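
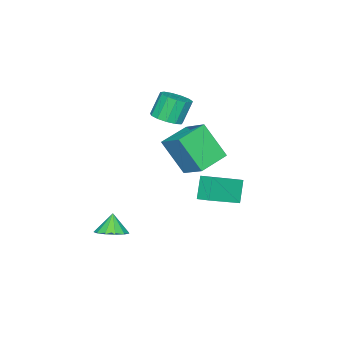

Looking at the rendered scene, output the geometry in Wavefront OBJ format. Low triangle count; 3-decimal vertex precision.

v 4.165 -1.054 -2.459
v 4.897 -1.318 -2.2
v 3.735 -1.306 -1.501
v 4.875 -0.869 -2.092
v 4.627 -0.479 -2.101
v 4.233 -0.272 -2.223
v 3.817 -0.313 -2.421
v 3.512 -0.589 -2.63
v 3.414 -1.013 -2.786
v 3.555 -1.45 -2.837
v 3.889 -1.762 -2.769
v 4.311 -1.848 -2.602
v 4.687 -1.683 -2.39
v -1.457 1.482 -2.456
v -2.142 1.192 -1.342
v -1.351 2.231 -2.197
v -2.036 1.941 -1.082
v 0.276 0.919 -1.538
v -0.409 0.629 -0.423
v 0.382 1.668 -1.278
v -0.303 1.378 -0.164
v 1.43 1.129 3.992
v 1.815 2.373 4.796
v 1.28 2.255 2.321
v 1.666 3.499 3.125
v 2.954 0.861 3.675
v 3.34 2.105 4.479
v 2.805 1.987 2.004
v 3.19 3.231 2.808
v -1.095 -1.824 2.246
v -0.359 -1.799 2.608
v -0.97 -1.651 3.837
v -1.705 -1.676 3.474
v -0.467 -1.363 2.502
v -1.078 -1.214 3.73
v -0.774 -1.073 2.314
v -1.385 -0.924 3.543
v -1.183 -1.021 2.105
v -1.793 -0.873 3.333
v -1.563 -1.225 1.94
v -2.174 -1.076 3.169
v -1.795 -1.619 1.872
v -2.406 -1.47 3.101
v -1.805 -2.078 1.923
v -2.416 -1.929 3.152
v -1.589 -2.457 2.077
v -2.2 -2.308 3.305
v -1.216 -2.634 2.284
v -1.827 -2.486 3.512
v -0.804 -2.555 2.478
v -1.415 -2.407 3.707
v -0.485 -2.244 2.6
v -1.096 -2.095 3.828
f 2 1 4
f 2 4 3
f 4 1 5
f 4 5 3
f 5 1 6
f 5 6 3
f 6 1 7
f 6 7 3
f 7 1 8
f 7 8 3
f 8 1 9
f 8 9 3
f 9 1 10
f 9 10 3
f 10 1 11
f 10 11 3
f 11 1 12
f 11 12 3
f 12 1 13
f 12 13 3
f 13 1 2
f 13 2 3
f 15 17 14
f 18 15 14
f 14 17 16
f 16 18 14
f 15 21 17
f 19 15 18
f 19 21 15
f 17 21 16
f 20 18 16
f 16 21 20
f 20 19 18
f 21 19 20
f 23 25 22
f 26 23 22
f 22 25 24
f 24 26 22
f 23 29 25
f 27 23 26
f 27 29 23
f 25 29 24
f 28 26 24
f 24 29 28
f 28 27 26
f 29 27 28
f 31 30 34
f 31 34 32
f 32 34 35
f 32 35 33
f 34 30 36
f 34 36 35
f 35 36 37
f 35 37 33
f 36 30 38
f 36 38 37
f 37 38 39
f 37 39 33
f 38 30 40
f 38 40 39
f 39 40 41
f 39 41 33
f 40 30 42
f 40 42 41
f 41 42 43
f 41 43 33
f 42 30 44
f 42 44 43
f 43 44 45
f 43 45 33
f 44 30 46
f 44 46 45
f 45 46 47
f 45 47 33
f 46 30 48
f 46 48 47
f 47 48 49
f 47 49 33
f 48 30 50
f 48 50 49
f 49 50 51
f 49 51 33
f 50 30 52
f 50 52 51
f 51 52 53
f 51 53 33
f 52 30 31
f 52 31 53
f 53 31 32
f 53 32 33



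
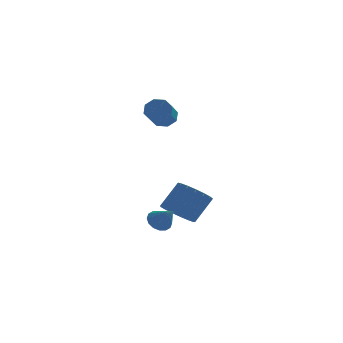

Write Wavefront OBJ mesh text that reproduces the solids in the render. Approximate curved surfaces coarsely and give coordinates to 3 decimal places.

v 0.704 -3.549 -2.496
v 1.204 -3.031 -2.499
v 1.456 -4.271 -1.504
v 0.96 -2.927 -2.238
v 0.646 -2.99 -2.046
v 0.348 -3.202 -1.975
v 0.146 -3.507 -2.043
v 0.093 -3.824 -2.233
v 0.203 -4.066 -2.494
v 0.448 -4.17 -2.755
v 0.761 -4.108 -2.947
v 1.059 -3.896 -3.018
v 1.262 -3.59 -2.949
v 1.315 -3.274 -2.76
v 1.312 -0.055 -3.392
v 1.841 0.581 -4.071
v 2.717 1.371 -2.646
v 2.188 0.735 -1.968
v 1.418 0.846 -3.958
v 2.294 1.637 -2.534
v 0.971 0.906 -3.716
v 1.847 1.697 -2.291
v 0.601 0.745 -3.399
v 1.478 1.536 -1.975
v 0.395 0.4 -3.081
v 1.271 1.191 -1.657
v 0.399 -0.048 -2.834
v 1.275 0.743 -1.41
v 0.612 -0.499 -2.715
v 1.488 0.292 -1.291
v 0.985 -0.847 -2.751
v 1.861 -0.057 -1.327
v 1.433 -1.015 -2.934
v 2.309 -0.224 -1.51
v 1.853 -0.962 -3.222
v 2.73 -0.172 -1.797
v 2.15 -0.702 -3.549
v 3.026 0.089 -2.124
v 2.254 -0.294 -3.84
v 3.13 0.497 -2.415
v 2.143 0.169 -4.028
v 3.019 0.96 -2.604
v 0.202 4.106 2.323
v 0.917 3.901 2.029
v 0.793 2.009 3.042
v 0.078 2.214 3.337
v 0.959 4.187 2.568
v 0.835 2.296 3.582
v 0.558 4.426 2.964
v 0.433 2.534 3.978
v -0.052 4.477 2.985
v -0.176 2.585 3.998
v -0.513 4.311 2.618
v -0.637 2.419 3.631
v -0.555 4.024 2.078
v -0.679 2.133 3.092
v -0.153 3.786 1.682
v -0.278 1.894 2.696
v 0.456 3.735 1.662
v 0.332 1.843 2.675
f 2 1 4
f 2 4 3
f 4 1 5
f 4 5 3
f 5 1 6
f 5 6 3
f 6 1 7
f 6 7 3
f 7 1 8
f 7 8 3
f 8 1 9
f 8 9 3
f 9 1 10
f 9 10 3
f 10 1 11
f 10 11 3
f 11 1 12
f 11 12 3
f 12 1 13
f 12 13 3
f 13 1 14
f 13 14 3
f 14 1 2
f 14 2 3
f 16 15 19
f 16 19 17
f 17 19 20
f 17 20 18
f 19 15 21
f 19 21 20
f 20 21 22
f 20 22 18
f 21 15 23
f 21 23 22
f 22 23 24
f 22 24 18
f 23 15 25
f 23 25 24
f 24 25 26
f 24 26 18
f 25 15 27
f 25 27 26
f 26 27 28
f 26 28 18
f 27 15 29
f 27 29 28
f 28 29 30
f 28 30 18
f 29 15 31
f 29 31 30
f 30 31 32
f 30 32 18
f 31 15 33
f 31 33 32
f 32 33 34
f 32 34 18
f 33 15 35
f 33 35 34
f 34 35 36
f 34 36 18
f 35 15 37
f 35 37 36
f 36 37 38
f 36 38 18
f 37 15 39
f 37 39 38
f 38 39 40
f 38 40 18
f 39 15 41
f 39 41 40
f 40 41 42
f 40 42 18
f 41 15 16
f 41 16 42
f 42 16 17
f 42 17 18
f 44 43 47
f 44 47 45
f 45 47 48
f 45 48 46
f 47 43 49
f 47 49 48
f 48 49 50
f 48 50 46
f 49 43 51
f 49 51 50
f 50 51 52
f 50 52 46
f 51 43 53
f 51 53 52
f 52 53 54
f 52 54 46
f 53 43 55
f 53 55 54
f 54 55 56
f 54 56 46
f 55 43 57
f 55 57 56
f 56 57 58
f 56 58 46
f 57 43 59
f 57 59 58
f 58 59 60
f 58 60 46
f 59 43 44
f 59 44 60
f 60 44 45
f 60 45 46



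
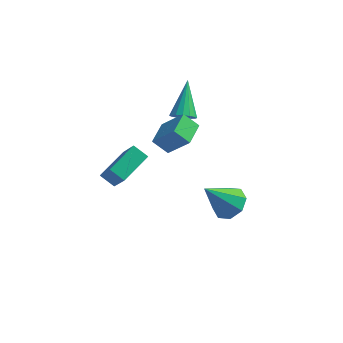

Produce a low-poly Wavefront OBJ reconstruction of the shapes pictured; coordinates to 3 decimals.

v 3.593 -0.513 -4.205
v 4.343 -1.136 -3.981
v 2.467 -1.247 -2.475
v 4.418 -0.454 -3.643
v 4.01 0.194 -3.634
v 3.357 0.427 -3.959
v 2.843 0.109 -4.429
v 2.768 -0.573 -4.767
v 3.176 -1.221 -4.776
v 3.828 -1.454 -4.45
v 1.166 -0.169 1.964
v 1.831 -0.088 1.939
v 1.014 1.489 3.276
v 1.707 0.106 1.68
v 1.439 0.226 1.496
v 1.097 0.24 1.438
v 0.774 0.145 1.521
v 0.556 -0.034 1.723
v 0.502 -0.25 1.989
v 0.625 -0.444 2.248
v 0.894 -0.564 2.432
v 1.236 -0.579 2.49
v 1.559 -0.483 2.407
v 1.777 -0.304 2.205
v 0.819 -1.874 0.676
v 0.039 -1.83 1.362
v 0.974 -0.536 0.766
v 0.194 -0.492 1.452
v 1.926 -2.088 1.948
v 1.146 -2.044 2.634
v 2.081 -0.75 2.038
v 1.301 -0.706 2.724
v -2.164 -3.298 -0.385
v -1.394 -1.786 0.153
v -1.415 -3.511 -0.857
v -0.646 -1.999 -0.319
v -1.394 -4.281 1.279
v -0.625 -2.769 1.817
v -0.646 -4.494 0.807
v 0.124 -2.982 1.345
f 2 1 4
f 2 4 3
f 4 1 5
f 4 5 3
f 5 1 6
f 5 6 3
f 6 1 7
f 6 7 3
f 7 1 8
f 7 8 3
f 8 1 9
f 8 9 3
f 9 1 10
f 9 10 3
f 10 1 2
f 10 2 3
f 12 11 14
f 12 14 13
f 14 11 15
f 14 15 13
f 15 11 16
f 15 16 13
f 16 11 17
f 16 17 13
f 17 11 18
f 17 18 13
f 18 11 19
f 18 19 13
f 19 11 20
f 19 20 13
f 20 11 21
f 20 21 13
f 21 11 22
f 21 22 13
f 22 11 23
f 22 23 13
f 23 11 24
f 23 24 13
f 24 11 12
f 24 12 13
f 26 28 25
f 29 26 25
f 25 28 27
f 27 29 25
f 26 32 28
f 30 26 29
f 30 32 26
f 28 32 27
f 31 29 27
f 27 32 31
f 31 30 29
f 32 30 31
f 34 36 33
f 37 34 33
f 33 36 35
f 35 37 33
f 34 40 36
f 38 34 37
f 38 40 34
f 36 40 35
f 39 37 35
f 35 40 39
f 39 38 37
f 40 38 39



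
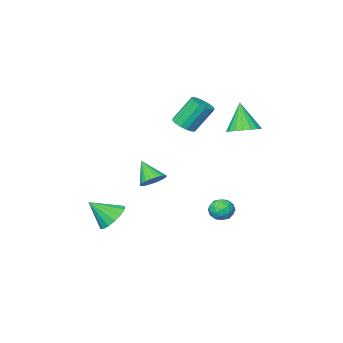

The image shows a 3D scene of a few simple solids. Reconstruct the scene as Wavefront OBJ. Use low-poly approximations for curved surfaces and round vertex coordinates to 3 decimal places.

v -2.602 -3.973 1.961
v -2.024 -3.457 2.118
v -2.96 -2.912 3.776
v -3.538 -3.427 3.619
v -2.295 -3.247 1.896
v -3.231 -2.702 3.553
v -2.649 -3.232 1.691
v -3.585 -2.687 3.348
v -2.99 -3.415 1.559
v -3.926 -2.869 3.216
v -3.227 -3.747 1.534
v -4.163 -3.202 3.191
v -3.297 -4.14 1.624
v -4.233 -3.595 3.281
v -3.18 -4.488 1.804
v -4.116 -3.943 3.462
v -2.909 -4.698 2.027
v -3.845 -4.153 3.684
v -2.555 -4.713 2.232
v -3.491 -4.168 3.889
v -2.214 -4.531 2.364
v -3.15 -3.985 4.021
v -1.977 -4.198 2.389
v -2.913 -3.653 4.046
v -1.907 -3.805 2.299
v -2.843 -3.26 3.956
v 2.806 -2.845 -3.636
v 3.196 -3.463 -4.39
v 3.914 -3.575 -2.464
v 3.503 -3.015 -4.402
v 3.624 -2.522 -4.209
v 3.525 -2.115 -3.862
v 3.234 -1.904 -3.455
v 2.828 -1.945 -3.096
v 2.416 -2.227 -2.882
v 2.108 -2.675 -2.869
v 1.987 -3.169 -3.063
v 2.086 -3.576 -3.409
v 2.377 -3.787 -3.817
v 2.784 -3.746 -4.175
v -1.861 1.484 -2.348
v -1.575 1.94 -2.91
v -0.885 1.78 -1.61
v -0.599 2.236 -2.172
v -1.251 2.439 -1.8
v -1.855 2.257 -2.256
v -0.605 1.463 -2.264
v -1.209 1.281 -2.72
v -0.799 1.927 -2.857
v -1.198 2.531 -2.571
v -1.262 1.189 -1.949
v -1.661 1.793 -1.663
v -1.804 1.686 -2.694
v -0.656 2.034 -1.826
v -1.04 2.153 -1.608
v -0.871 2.421 -1.938
v -1.968 1.872 -2.31
v -1.8 2.141 -2.64
v -1.61 2.434 -1.987
v -0.66 1.579 -1.88
v -0.492 1.848 -2.21
v -1.589 1.299 -2.582
v -1.42 1.567 -2.912
v -0.85 1.286 -2.533
v -1.179 1.947 -2.993
v -0.605 2.121 -2.559
v -0.609 1.666 -2.613
v -0.964 1.559 -2.882
v -1.414 2.302 -2.825
v -0.84 2.475 -2.391
v -1.224 2.595 -2.172
v -1.578 2.488 -2.441
v -0.957 2.294 -2.794
v -1.62 1.245 -2.129
v -1.046 1.418 -1.695
v -0.882 1.232 -2.079
v -1.236 1.125 -2.348
v -1.855 1.599 -1.961
v -1.281 1.773 -1.527
v -1.496 2.161 -1.638
v -1.851 2.054 -1.907
v -1.503 1.426 -1.726
v -0.138 -3.316 -1.651
v 0.646 -3.48 -1.871
v -0.022 -4.404 -0.429
v 0.687 -3.222 -1.645
v 0.586 -2.98 -1.42
v 0.359 -2.797 -1.235
v 0.047 -2.703 -1.122
v -0.298 -2.715 -1.101
v -0.614 -2.831 -1.174
v -0.848 -3.031 -1.33
v -0.96 -3.28 -1.542
v -0.929 -3.536 -1.772
v -0.761 -3.753 -1.981
v -0.486 -3.895 -2.133
v -0.15 -3.936 -2.202
v 0.188 -3.871 -2.176
v 0.469 -3.709 -2.058
v -3.313 0.921 2.96
v -2.328 0.912 3.062
v -3.507 0.219 4.78
v -2.438 1.314 3.205
v -2.721 1.638 3.3
v -3.121 1.82 3.327
v -3.559 1.824 3.282
v -3.949 1.649 3.173
v -4.212 1.33 3.022
v -4.298 0.93 2.858
v -4.188 0.528 2.715
v -3.905 0.204 2.62
v -3.504 0.022 2.593
v -3.066 0.018 2.638
v -2.677 0.193 2.747
v -2.413 0.512 2.899
f 2 1 5
f 2 5 3
f 3 5 6
f 3 6 4
f 5 1 7
f 5 7 6
f 6 7 8
f 6 8 4
f 7 1 9
f 7 9 8
f 8 9 10
f 8 10 4
f 9 1 11
f 9 11 10
f 10 11 12
f 10 12 4
f 11 1 13
f 11 13 12
f 12 13 14
f 12 14 4
f 13 1 15
f 13 15 14
f 14 15 16
f 14 16 4
f 15 1 17
f 15 17 16
f 16 17 18
f 16 18 4
f 17 1 19
f 17 19 18
f 18 19 20
f 18 20 4
f 19 1 21
f 19 21 20
f 20 21 22
f 20 22 4
f 21 1 23
f 21 23 22
f 22 23 24
f 22 24 4
f 23 1 25
f 23 25 24
f 24 25 26
f 24 26 4
f 25 1 2
f 25 2 26
f 26 2 3
f 26 3 4
f 28 27 30
f 28 30 29
f 30 27 31
f 30 31 29
f 31 27 32
f 31 32 29
f 32 27 33
f 32 33 29
f 33 27 34
f 33 34 29
f 34 27 35
f 34 35 29
f 35 27 36
f 35 36 29
f 36 27 37
f 36 37 29
f 37 27 38
f 37 38 29
f 38 27 39
f 38 39 29
f 39 27 40
f 39 40 29
f 40 27 28
f 40 28 29
f 41 78 57
f 78 52 81
f 57 81 46
f 78 81 57
f 41 57 53
f 57 46 58
f 53 58 42
f 57 58 53
f 41 53 62
f 53 42 63
f 62 63 48
f 53 63 62
f 41 62 74
f 62 48 77
f 74 77 51
f 62 77 74
f 41 74 78
f 74 51 82
f 78 82 52
f 74 82 78
f 42 58 69
f 58 46 72
f 69 72 50
f 58 72 69
f 46 81 59
f 81 52 80
f 59 80 45
f 81 80 59
f 52 82 79
f 82 51 75
f 79 75 43
f 82 75 79
f 51 77 76
f 77 48 64
f 76 64 47
f 77 64 76
f 48 63 68
f 63 42 65
f 68 65 49
f 63 65 68
f 44 70 56
f 70 50 71
f 56 71 45
f 70 71 56
f 44 56 54
f 56 45 55
f 54 55 43
f 56 55 54
f 44 54 61
f 54 43 60
f 61 60 47
f 54 60 61
f 44 61 66
f 61 47 67
f 66 67 49
f 61 67 66
f 44 66 70
f 66 49 73
f 70 73 50
f 66 73 70
f 45 71 59
f 71 50 72
f 59 72 46
f 71 72 59
f 43 55 79
f 55 45 80
f 79 80 52
f 55 80 79
f 47 60 76
f 60 43 75
f 76 75 51
f 60 75 76
f 49 67 68
f 67 47 64
f 68 64 48
f 67 64 68
f 50 73 69
f 73 49 65
f 69 65 42
f 73 65 69
f 84 83 86
f 84 86 85
f 86 83 87
f 86 87 85
f 87 83 88
f 87 88 85
f 88 83 89
f 88 89 85
f 89 83 90
f 89 90 85
f 90 83 91
f 90 91 85
f 91 83 92
f 91 92 85
f 92 83 93
f 92 93 85
f 93 83 94
f 93 94 85
f 94 83 95
f 94 95 85
f 95 83 96
f 95 96 85
f 96 83 97
f 96 97 85
f 97 83 98
f 97 98 85
f 98 83 99
f 98 99 85
f 99 83 84
f 99 84 85
f 101 100 103
f 101 103 102
f 103 100 104
f 103 104 102
f 104 100 105
f 104 105 102
f 105 100 106
f 105 106 102
f 106 100 107
f 106 107 102
f 107 100 108
f 107 108 102
f 108 100 109
f 108 109 102
f 109 100 110
f 109 110 102
f 110 100 111
f 110 111 102
f 111 100 112
f 111 112 102
f 112 100 113
f 112 113 102
f 113 100 114
f 113 114 102
f 114 100 115
f 114 115 102
f 115 100 101
f 115 101 102



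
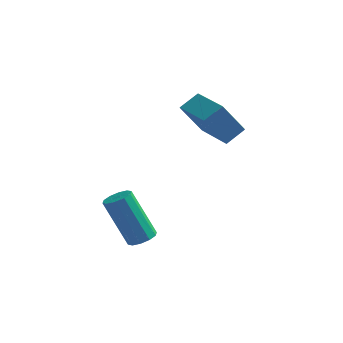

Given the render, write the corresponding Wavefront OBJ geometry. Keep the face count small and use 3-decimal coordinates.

v 2.097 2.815 0.702
v 1.406 2.409 1.97
v 0.965 4.035 0.475
v 0.274 3.629 1.744
v 2.606 3.371 1.156
v 1.915 2.965 2.425
v 1.474 4.591 0.93
v 0.783 4.185 2.198
v -0.265 0.618 -2.987
v 0.079 0.272 -2.756
v -0.851 0.516 -1.002
v -1.195 0.862 -1.233
v 0.209 0.578 -2.73
v -0.722 0.823 -0.977
v 0.157 0.9 -2.802
v -0.773 1.145 -1.049
v -0.056 1.114 -2.945
v -0.986 1.359 -1.192
v -0.348 1.138 -3.104
v -1.279 1.383 -1.35
v -0.609 0.964 -3.218
v -1.539 1.208 -1.464
v -0.738 0.657 -3.243
v -1.669 0.902 -1.49
v -0.687 0.335 -3.171
v -1.617 0.58 -1.418
v -0.474 0.121 -3.028
v -1.404 0.366 -1.275
v -0.181 0.097 -2.87
v -1.112 0.342 -1.116
f 2 4 1
f 5 2 1
f 1 4 3
f 3 5 1
f 2 8 4
f 6 2 5
f 6 8 2
f 4 8 3
f 7 5 3
f 3 8 7
f 7 6 5
f 8 6 7
f 10 9 13
f 10 13 11
f 11 13 14
f 11 14 12
f 13 9 15
f 13 15 14
f 14 15 16
f 14 16 12
f 15 9 17
f 15 17 16
f 16 17 18
f 16 18 12
f 17 9 19
f 17 19 18
f 18 19 20
f 18 20 12
f 19 9 21
f 19 21 20
f 20 21 22
f 20 22 12
f 21 9 23
f 21 23 22
f 22 23 24
f 22 24 12
f 23 9 25
f 23 25 24
f 24 25 26
f 24 26 12
f 25 9 27
f 25 27 26
f 26 27 28
f 26 28 12
f 27 9 29
f 27 29 28
f 28 29 30
f 28 30 12
f 29 9 10
f 29 10 30
f 30 10 11
f 30 11 12



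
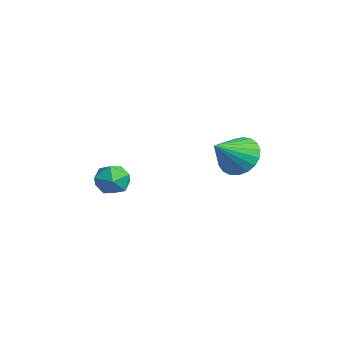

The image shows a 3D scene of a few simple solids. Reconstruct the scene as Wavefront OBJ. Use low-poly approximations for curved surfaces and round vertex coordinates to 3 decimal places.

v 1.714 -2.081 -3.178
v 2.397 -2.524 -3.343
v 1.183 -3.136 -2.537
v 1.866 -3.579 -2.702
v 1.901 -2.945 -2.166
v 2.23 -2.293 -2.562
v 1.35 -3.367 -3.318
v 1.679 -2.715 -3.714
v 2.172 -3.319 -3.429
v 2.513 -3.058 -2.717
v 1.067 -2.602 -3.163
v 1.408 -2.341 -2.451
v 2.266 2.21 -2.267
v 2.584 1.726 -3.082
v 2.814 0.93 -1.293
v 2.919 1.949 -2.978
v 3.142 2.216 -2.751
v 3.213 2.483 -2.44
v 3.12 2.703 -2.099
v 2.88 2.838 -1.788
v 2.534 2.864 -1.559
v 2.141 2.777 -1.453
v 1.771 2.592 -1.487
v 1.485 2.341 -1.657
v 1.335 2.068 -1.932
v 1.346 1.819 -2.265
v 1.516 1.638 -2.598
v 1.816 1.556 -2.874
v 2.193 1.587 -3.046
f 1 12 6
f 1 6 2
f 1 2 8
f 1 8 11
f 1 11 12
f 2 6 10
f 6 12 5
f 12 11 3
f 11 8 7
f 8 2 9
f 4 10 5
f 4 5 3
f 4 3 7
f 4 7 9
f 4 9 10
f 5 10 6
f 3 5 12
f 7 3 11
f 9 7 8
f 10 9 2
f 14 13 16
f 14 16 15
f 16 13 17
f 16 17 15
f 17 13 18
f 17 18 15
f 18 13 19
f 18 19 15
f 19 13 20
f 19 20 15
f 20 13 21
f 20 21 15
f 21 13 22
f 21 22 15
f 22 13 23
f 22 23 15
f 23 13 24
f 23 24 15
f 24 13 25
f 24 25 15
f 25 13 26
f 25 26 15
f 26 13 27
f 26 27 15
f 27 13 28
f 27 28 15
f 28 13 29
f 28 29 15
f 29 13 14
f 29 14 15



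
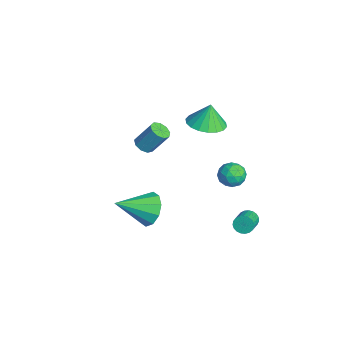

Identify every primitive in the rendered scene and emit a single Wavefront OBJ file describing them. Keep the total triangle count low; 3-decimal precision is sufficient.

v -3.409 2.126 1.766
v -2.357 2.408 1.806
v -3.531 2.394 3.094
v -2.577 2.828 1.702
v -2.962 3.108 1.61
v -3.435 3.194 1.549
v -3.904 3.068 1.531
v -4.274 2.756 1.559
v -4.473 2.319 1.629
v -4.461 1.844 1.726
v -4.241 1.425 1.831
v -3.855 1.144 1.923
v -3.382 1.059 1.984
v -2.914 1.184 2.002
v -2.544 1.496 1.973
v -2.345 1.933 1.903
v -1.34 -1.644 2.529
v -0.99 -1.285 2.218
v -0.71 -0.498 3.439
v -1.06 -0.856 3.751
v -1.369 -1.145 2.215
v -1.089 -0.358 3.436
v -1.734 -1.239 2.359
v -1.454 -0.452 3.58
v -1.915 -1.522 2.583
v -1.635 -0.735 3.804
v -1.827 -1.862 2.781
v -1.547 -1.075 4.003
v -1.511 -2.1 2.862
v -1.231 -1.313 4.084
v -1.115 -2.124 2.787
v -0.835 -1.337 4.009
v -0.825 -1.924 2.591
v -0.544 -1.137 3.813
v -0.775 -1.592 2.367
v -0.495 -0.805 3.588
v -1.475 3.317 -0.936
v -1.109 3.545 -0.263
v -0.871 2.175 -0.877
v -0.505 2.403 -0.204
v -1.293 2.267 -0.204
v -1.666 2.972 -0.241
v -0.314 2.748 -0.899
v -0.687 3.453 -0.936
v -0.392 3.193 -0.24
v -0.996 2.896 0.189
v -0.984 2.824 -1.329
v -1.588 2.527 -0.9
v -1.345 3.531 -0.605
v -0.635 2.189 -0.535
v -1.098 2.108 -0.535
v -0.883 2.243 -0.14
v -1.672 3.194 -0.592
v -1.457 3.329 -0.196
v -1.565 2.577 -0.161
v -0.523 2.391 -0.944
v -0.308 2.526 -0.548
v -1.097 3.477 -1
v -0.882 3.612 -0.605
v -0.415 3.143 -0.979
v -0.708 3.459 -0.196
v -0.353 2.787 -0.161
v -0.241 2.99 -0.57
v -0.461 3.405 -0.591
v -1.064 3.284 0.057
v -0.709 2.613 0.091
v -1.172 2.532 0.091
v -1.391 2.947 0.07
v -0.642 3.077 0.07
v -1.271 3.107 -1.231
v -0.916 2.436 -1.197
v -0.589 2.773 -1.21
v -0.808 3.188 -1.231
v -1.627 2.933 -0.979
v -1.272 2.261 -0.944
v -1.519 2.315 -0.549
v -1.739 2.73 -0.57
v -1.338 2.643 -1.21
v 2.907 -2.364 1.333
v 3.553 -2.705 0.636
v 3.053 -4.116 2.327
v 3.884 -2.423 1.084
v 3.841 -2.119 1.627
v 3.442 -1.908 2.058
v 2.838 -1.871 2.212
v 2.261 -2.022 2.03
v 1.93 -2.304 1.582
v 1.972 -2.609 1.039
v 2.371 -2.82 0.608
v 2.975 -2.856 0.454
v 2.647 2.703 -0.876
v 2.926 2.726 -1.338
v 3.852 2.201 -0.806
v 3.573 2.177 -0.344
v 2.981 2.921 -1.24
v 3.906 2.395 -0.708
v 2.978 3.078 -1.08
v 3.903 2.552 -0.548
v 2.918 3.17 -0.884
v 3.843 2.645 -0.352
v 2.811 3.182 -0.687
v 3.736 2.656 -0.155
v 2.675 3.11 -0.523
v 3.601 2.584 0.009
v 2.535 2.968 -0.419
v 3.461 2.443 0.113
v 2.415 2.781 -0.395
v 3.34 2.255 0.137
v 2.334 2.579 -0.454
v 3.26 2.054 0.078
v 2.308 2.399 -0.586
v 3.233 1.874 -0.053
v 2.34 2.272 -0.768
v 3.266 1.746 -0.236
v 2.426 2.219 -0.968
v 3.351 1.693 -0.436
v 2.549 2.25 -1.153
v 3.475 1.724 -0.621
v 2.69 2.359 -1.29
v 3.615 1.833 -0.758
v 2.823 2.528 -1.355
v 3.749 2.002 -0.823
f 2 1 4
f 2 4 3
f 4 1 5
f 4 5 3
f 5 1 6
f 5 6 3
f 6 1 7
f 6 7 3
f 7 1 8
f 7 8 3
f 8 1 9
f 8 9 3
f 9 1 10
f 9 10 3
f 10 1 11
f 10 11 3
f 11 1 12
f 11 12 3
f 12 1 13
f 12 13 3
f 13 1 14
f 13 14 3
f 14 1 15
f 14 15 3
f 15 1 16
f 15 16 3
f 16 1 2
f 16 2 3
f 18 17 21
f 18 21 19
f 19 21 22
f 19 22 20
f 21 17 23
f 21 23 22
f 22 23 24
f 22 24 20
f 23 17 25
f 23 25 24
f 24 25 26
f 24 26 20
f 25 17 27
f 25 27 26
f 26 27 28
f 26 28 20
f 27 17 29
f 27 29 28
f 28 29 30
f 28 30 20
f 29 17 31
f 29 31 30
f 30 31 32
f 30 32 20
f 31 17 33
f 31 33 32
f 32 33 34
f 32 34 20
f 33 17 35
f 33 35 34
f 34 35 36
f 34 36 20
f 35 17 18
f 35 18 36
f 36 18 19
f 36 19 20
f 37 74 53
f 74 48 77
f 53 77 42
f 74 77 53
f 37 53 49
f 53 42 54
f 49 54 38
f 53 54 49
f 37 49 58
f 49 38 59
f 58 59 44
f 49 59 58
f 37 58 70
f 58 44 73
f 70 73 47
f 58 73 70
f 37 70 74
f 70 47 78
f 74 78 48
f 70 78 74
f 38 54 65
f 54 42 68
f 65 68 46
f 54 68 65
f 42 77 55
f 77 48 76
f 55 76 41
f 77 76 55
f 48 78 75
f 78 47 71
f 75 71 39
f 78 71 75
f 47 73 72
f 73 44 60
f 72 60 43
f 73 60 72
f 44 59 64
f 59 38 61
f 64 61 45
f 59 61 64
f 40 66 52
f 66 46 67
f 52 67 41
f 66 67 52
f 40 52 50
f 52 41 51
f 50 51 39
f 52 51 50
f 40 50 57
f 50 39 56
f 57 56 43
f 50 56 57
f 40 57 62
f 57 43 63
f 62 63 45
f 57 63 62
f 40 62 66
f 62 45 69
f 66 69 46
f 62 69 66
f 41 67 55
f 67 46 68
f 55 68 42
f 67 68 55
f 39 51 75
f 51 41 76
f 75 76 48
f 51 76 75
f 43 56 72
f 56 39 71
f 72 71 47
f 56 71 72
f 45 63 64
f 63 43 60
f 64 60 44
f 63 60 64
f 46 69 65
f 69 45 61
f 65 61 38
f 69 61 65
f 80 79 82
f 80 82 81
f 82 79 83
f 82 83 81
f 83 79 84
f 83 84 81
f 84 79 85
f 84 85 81
f 85 79 86
f 85 86 81
f 86 79 87
f 86 87 81
f 87 79 88
f 87 88 81
f 88 79 89
f 88 89 81
f 89 79 90
f 89 90 81
f 90 79 80
f 90 80 81
f 92 91 95
f 92 95 93
f 93 95 96
f 93 96 94
f 95 91 97
f 95 97 96
f 96 97 98
f 96 98 94
f 97 91 99
f 97 99 98
f 98 99 100
f 98 100 94
f 99 91 101
f 99 101 100
f 100 101 102
f 100 102 94
f 101 91 103
f 101 103 102
f 102 103 104
f 102 104 94
f 103 91 105
f 103 105 104
f 104 105 106
f 104 106 94
f 105 91 107
f 105 107 106
f 106 107 108
f 106 108 94
f 107 91 109
f 107 109 108
f 108 109 110
f 108 110 94
f 109 91 111
f 109 111 110
f 110 111 112
f 110 112 94
f 111 91 113
f 111 113 112
f 112 113 114
f 112 114 94
f 113 91 115
f 113 115 114
f 114 115 116
f 114 116 94
f 115 91 117
f 115 117 116
f 116 117 118
f 116 118 94
f 117 91 119
f 117 119 118
f 118 119 120
f 118 120 94
f 119 91 121
f 119 121 120
f 120 121 122
f 120 122 94
f 121 91 92
f 121 92 122
f 122 92 93
f 122 93 94



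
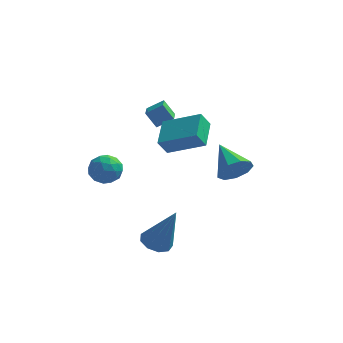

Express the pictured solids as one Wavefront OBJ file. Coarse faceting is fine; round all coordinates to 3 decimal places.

v 0.746 -2.077 -4.64
v 1.396 -1.927 -4.91
v 1.594 -2.223 -2.68
v 1.167 -1.511 -4.78
v 0.741 -1.359 -4.584
v 0.318 -1.544 -4.415
v 0.094 -1.978 -4.35
v 0.176 -2.459 -4.421
v 0.524 -2.761 -4.594
v 0.976 -2.743 -4.789
v 1.32 -2.414 -4.913
v 2.274 -1.519 1.491
v 2.208 -0.193 1.933
v 0.671 -1.355 0.758
v 0.605 -0.028 1.2
v 2.615 -1.272 0.8
v 2.549 0.055 1.242
v 1.012 -1.107 0.067
v 0.946 0.219 0.509
v 3.472 0.845 -1.921
v 4.082 0.98 -1.389
v 2.588 2.075 -1.219
v 4.155 1.294 -1.848
v 3.908 1.398 -2.341
v 3.457 1.242 -2.637
v 3.014 0.901 -2.598
v 2.785 0.533 -2.242
v 2.878 0.311 -1.735
v 3.249 0.339 -1.315
v 3.724 0.603 -1.179
v -1.049 -1.959 -0.191
v -0.525 -2.435 0.045
v -1.795 -2.885 -0.405
v -1.271 -3.361 -0.169
v -1.605 -2.904 0.317
v -1.144 -2.331 0.449
v -1.176 -2.989 -0.809
v -0.715 -2.416 -0.677
v -0.603 -3.072 -0.337
v -0.869 -3.019 0.359
v -1.451 -2.301 -0.719
v -1.717 -2.248 -0.023
v -0.722 -2.116 -0.054
v -1.598 -3.204 -0.306
v -1.795 -2.935 -0.02
v -1.487 -3.215 0.118
v -1.085 -2.055 0.184
v -0.777 -2.335 0.322
v -1.412 -2.61 0.482
v -1.543 -2.985 -0.682
v -1.235 -3.265 -0.544
v -0.833 -2.105 -0.478
v -0.525 -2.385 -0.34
v -0.908 -2.71 -0.842
v -0.46 -2.77 -0.14
v -0.898 -3.314 -0.266
v -0.842 -3.095 -0.642
v -0.571 -2.759 -0.565
v -0.616 -2.739 0.269
v -1.054 -3.283 0.143
v -1.25 -3.014 0.429
v -0.979 -2.678 0.506
v -0.662 -3.113 0.044
v -1.266 -2.037 -0.503
v -1.704 -2.581 -0.629
v -1.341 -2.642 -0.866
v -1.07 -2.306 -0.789
v -1.422 -2.006 -0.094
v -1.86 -2.55 -0.22
v -1.749 -2.561 0.205
v -1.478 -2.225 0.282
v -1.658 -2.207 -0.404
v -0.597 2.299 0.174
v 0.101 2.529 0.62
v -0.739 3.234 -0.085
v -0.041 3.463 0.361
v -0.099 2.177 -0.541
v 0.599 2.406 -0.095
v -0.241 3.111 -0.8
v 0.457 3.341 -0.354
f 2 1 4
f 2 4 3
f 4 1 5
f 4 5 3
f 5 1 6
f 5 6 3
f 6 1 7
f 6 7 3
f 7 1 8
f 7 8 3
f 8 1 9
f 8 9 3
f 9 1 10
f 9 10 3
f 10 1 11
f 10 11 3
f 11 1 2
f 11 2 3
f 13 15 12
f 16 13 12
f 12 15 14
f 14 16 12
f 13 19 15
f 17 13 16
f 17 19 13
f 15 19 14
f 18 16 14
f 14 19 18
f 18 17 16
f 19 17 18
f 21 20 23
f 21 23 22
f 23 20 24
f 23 24 22
f 24 20 25
f 24 25 22
f 25 20 26
f 25 26 22
f 26 20 27
f 26 27 22
f 27 20 28
f 27 28 22
f 28 20 29
f 28 29 22
f 29 20 30
f 29 30 22
f 30 20 21
f 30 21 22
f 31 68 47
f 68 42 71
f 47 71 36
f 68 71 47
f 31 47 43
f 47 36 48
f 43 48 32
f 47 48 43
f 31 43 52
f 43 32 53
f 52 53 38
f 43 53 52
f 31 52 64
f 52 38 67
f 64 67 41
f 52 67 64
f 31 64 68
f 64 41 72
f 68 72 42
f 64 72 68
f 32 48 59
f 48 36 62
f 59 62 40
f 48 62 59
f 36 71 49
f 71 42 70
f 49 70 35
f 71 70 49
f 42 72 69
f 72 41 65
f 69 65 33
f 72 65 69
f 41 67 66
f 67 38 54
f 66 54 37
f 67 54 66
f 38 53 58
f 53 32 55
f 58 55 39
f 53 55 58
f 34 60 46
f 60 40 61
f 46 61 35
f 60 61 46
f 34 46 44
f 46 35 45
f 44 45 33
f 46 45 44
f 34 44 51
f 44 33 50
f 51 50 37
f 44 50 51
f 34 51 56
f 51 37 57
f 56 57 39
f 51 57 56
f 34 56 60
f 56 39 63
f 60 63 40
f 56 63 60
f 35 61 49
f 61 40 62
f 49 62 36
f 61 62 49
f 33 45 69
f 45 35 70
f 69 70 42
f 45 70 69
f 37 50 66
f 50 33 65
f 66 65 41
f 50 65 66
f 39 57 58
f 57 37 54
f 58 54 38
f 57 54 58
f 40 63 59
f 63 39 55
f 59 55 32
f 63 55 59
f 74 76 73
f 77 74 73
f 73 76 75
f 75 77 73
f 74 80 76
f 78 74 77
f 78 80 74
f 76 80 75
f 79 77 75
f 75 80 79
f 79 78 77
f 80 78 79



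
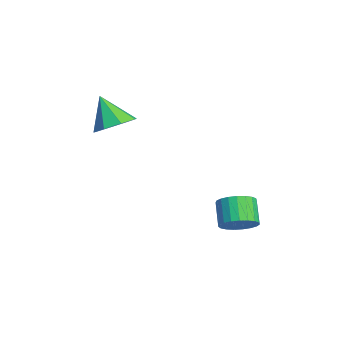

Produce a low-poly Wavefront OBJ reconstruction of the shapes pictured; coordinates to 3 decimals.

v -1.333 1.409 -2.187
v -0.899 1.043 -1.745
v -1.672 1.085 -0.95
v -2.107 1.451 -1.393
v -0.823 1.327 -1.686
v -1.596 1.368 -0.892
v -0.835 1.625 -1.714
v -1.609 1.666 -0.919
v -0.934 1.885 -1.824
v -1.707 1.927 -1.029
v -1.102 2.064 -1.996
v -1.875 2.105 -1.201
v -1.309 2.129 -2.202
v -2.083 2.17 -1.407
v -1.521 2.07 -2.405
v -2.295 2.111 -1.61
v -1.7 1.896 -2.57
v -2.474 1.938 -1.775
v -1.816 1.639 -2.67
v -2.59 1.68 -1.875
v -1.849 1.342 -2.686
v -2.622 1.383 -1.891
v -1.792 1.056 -2.615
v -2.565 1.097 -1.82
v -1.656 0.832 -2.471
v -2.429 0.873 -1.676
v -1.464 0.707 -2.278
v -2.237 0.748 -1.483
v -1.249 0.704 -2.069
v -2.023 0.745 -1.274
v -1.049 0.823 -1.881
v -1.823 0.864 -1.086
v -3.592 -2.571 1.917
v -2.871 -2.451 2.33
v -4.208 -3.029 3.123
v -3.247 -1.93 2.336
v -3.825 -1.785 2.095
v -4.267 -2.1 1.75
v -4.313 -2.692 1.503
v -3.937 -3.213 1.498
v -3.358 -3.358 1.738
v -2.917 -3.043 2.083
f 2 1 5
f 2 5 3
f 3 5 6
f 3 6 4
f 5 1 7
f 5 7 6
f 6 7 8
f 6 8 4
f 7 1 9
f 7 9 8
f 8 9 10
f 8 10 4
f 9 1 11
f 9 11 10
f 10 11 12
f 10 12 4
f 11 1 13
f 11 13 12
f 12 13 14
f 12 14 4
f 13 1 15
f 13 15 14
f 14 15 16
f 14 16 4
f 15 1 17
f 15 17 16
f 16 17 18
f 16 18 4
f 17 1 19
f 17 19 18
f 18 19 20
f 18 20 4
f 19 1 21
f 19 21 20
f 20 21 22
f 20 22 4
f 21 1 23
f 21 23 22
f 22 23 24
f 22 24 4
f 23 1 25
f 23 25 24
f 24 25 26
f 24 26 4
f 25 1 27
f 25 27 26
f 26 27 28
f 26 28 4
f 27 1 29
f 27 29 28
f 28 29 30
f 28 30 4
f 29 1 31
f 29 31 30
f 30 31 32
f 30 32 4
f 31 1 2
f 31 2 32
f 32 2 3
f 32 3 4
f 34 33 36
f 34 36 35
f 36 33 37
f 36 37 35
f 37 33 38
f 37 38 35
f 38 33 39
f 38 39 35
f 39 33 40
f 39 40 35
f 40 33 41
f 40 41 35
f 41 33 42
f 41 42 35
f 42 33 34
f 42 34 35



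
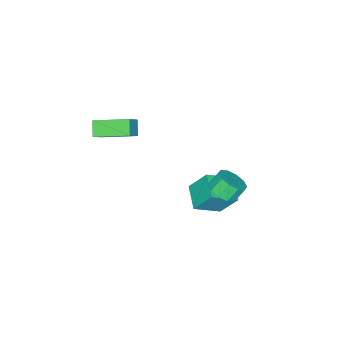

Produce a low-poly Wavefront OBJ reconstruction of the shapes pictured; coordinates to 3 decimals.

v 0.537 0.742 -2.34
v 0.167 1.677 -0.896
v 1.541 1.856 -2.804
v 1.172 2.791 -1.36
v 1.868 -0.091 -1.46
v 1.499 0.844 -0.016
v 2.873 1.023 -1.924
v 2.503 1.958 -0.48
v 3.906 -4.6 1.941
v 3.306 -5.105 2.625
v 3.024 -2.716 2.559
v 2.425 -3.221 3.243
v 4.735 -4.479 2.757
v 4.136 -4.984 3.441
v 3.854 -2.595 3.375
v 3.254 -3.1 4.059
v 2.845 2.9 1.014
v 3.527 2.671 1.571
v 2.957 2.951 2.383
v 2.275 3.18 1.826
v 3.591 3.212 1.431
v 3.022 3.491 2.242
v 3.371 3.634 1.131
v 2.801 3.913 1.943
v 2.949 3.775 0.787
v 2.38 4.054 1.598
v 2.488 3.583 0.529
v 1.918 3.862 1.341
v 2.163 3.129 0.457
v 1.593 3.409 1.269
v 2.098 2.589 0.598
v 1.529 2.868 1.409
v 2.319 2.167 0.897
v 1.749 2.446 1.709
v 2.74 2.026 1.242
v 2.171 2.305 2.053
v 3.202 2.218 1.499
v 2.632 2.497 2.311
f 2 4 1
f 5 2 1
f 1 4 3
f 3 5 1
f 2 8 4
f 6 2 5
f 6 8 2
f 4 8 3
f 7 5 3
f 3 8 7
f 7 6 5
f 8 6 7
f 10 12 9
f 13 10 9
f 9 12 11
f 11 13 9
f 10 16 12
f 14 10 13
f 14 16 10
f 12 16 11
f 15 13 11
f 11 16 15
f 15 14 13
f 16 14 15
f 18 17 21
f 18 21 19
f 19 21 22
f 19 22 20
f 21 17 23
f 21 23 22
f 22 23 24
f 22 24 20
f 23 17 25
f 23 25 24
f 24 25 26
f 24 26 20
f 25 17 27
f 25 27 26
f 26 27 28
f 26 28 20
f 27 17 29
f 27 29 28
f 28 29 30
f 28 30 20
f 29 17 31
f 29 31 30
f 30 31 32
f 30 32 20
f 31 17 33
f 31 33 32
f 32 33 34
f 32 34 20
f 33 17 35
f 33 35 34
f 34 35 36
f 34 36 20
f 35 17 37
f 35 37 36
f 36 37 38
f 36 38 20
f 37 17 18
f 37 18 38
f 38 18 19
f 38 19 20



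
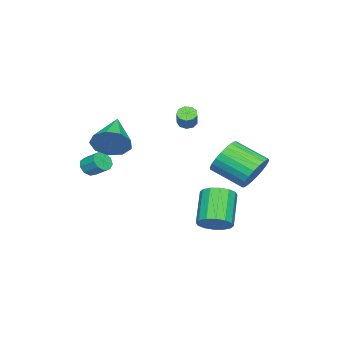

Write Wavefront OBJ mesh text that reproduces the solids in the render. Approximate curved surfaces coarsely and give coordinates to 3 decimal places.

v -3.313 3.54 -1.077
v -2.399 3.859 -0.576
v -2.313 2.138 0.359
v -3.227 1.82 -0.143
v -2.695 3.993 -0.302
v -2.609 2.272 0.633
v -3.085 4.058 -0.145
v -2.999 2.337 0.789
v -3.51 4.044 -0.131
v -3.424 2.324 0.803
v -3.905 3.954 -0.261
v -3.819 2.233 0.674
v -4.21 3.801 -0.515
v -4.123 2.08 0.42
v -4.378 3.608 -0.854
v -4.292 1.887 0.08
v -4.384 3.405 -1.228
v -4.298 1.684 -0.294
v -4.227 3.222 -1.579
v -4.141 1.501 -0.644
v -3.931 3.088 -1.853
v -3.845 1.367 -0.918
v -3.541 3.023 -2.009
v -3.455 1.302 -1.075
v -3.116 3.036 -2.023
v -3.03 1.316 -1.089
v -2.721 3.127 -1.894
v -2.635 1.406 -0.959
v -2.417 3.28 -1.64
v -2.33 1.559 -0.705
v -2.248 3.473 -1.3
v -2.162 1.752 -0.366
v -2.242 3.676 -0.926
v -2.156 1.955 0.008
v 1.67 -2.825 -0.132
v 1.951 -3.137 0.282
v 2.091 -2.286 0.827
v 1.81 -1.975 0.412
v 2.214 -3.004 0.007
v 2.355 -2.154 0.552
v 2.223 -2.788 -0.334
v 2.364 -1.937 0.211
v 1.973 -2.589 -0.58
v 2.113 -1.738 -0.035
v 1.581 -2.501 -0.617
v 1.721 -1.65 -0.072
v 1.23 -2.564 -0.427
v 1.371 -1.713 0.118
v 1.086 -2.75 -0.099
v 1.226 -1.899 0.445
v 1.214 -2.971 0.213
v 1.355 -2.12 0.758
v 1.556 -3.124 0.364
v 1.696 -2.273 0.908
v 2.841 -0.944 2.009
v 3.386 -1.548 2.608
v 1.039 -1.616 2.971
v 3.311 -0.928 2.903
v 3.017 -0.315 2.779
v 2.641 0.003 2.295
v 2.358 -0.122 1.678
v 2.301 -0.632 1.215
v 2.497 -1.288 1.124
v 2.854 -1.783 1.447
v 3.205 -1.886 2.034
v 1.046 3.535 -2.951
v 1.713 3.43 -2.386
v 0.4 2.96 -0.924
v -0.266 3.065 -1.489
v 1.596 3.869 -2.35
v 0.283 3.399 -0.888
v 1.332 4.218 -2.475
v 0.019 3.748 -1.013
v 0.991 4.384 -2.728
v -0.322 3.915 -1.266
v 0.665 4.323 -3.04
v -0.648 3.853 -1.578
v 0.441 4.05 -3.329
v -0.871 3.581 -1.867
v 0.38 3.64 -3.516
v -0.933 3.17 -2.054
v 0.497 3.201 -3.552
v -0.816 2.731 -2.09
v 0.761 2.852 -3.427
v -0.552 2.382 -1.965
v 1.102 2.685 -3.174
v -0.211 2.216 -1.712
v 1.428 2.747 -2.862
v 0.115 2.277 -1.4
v 1.651 3.019 -2.573
v 0.339 2.55 -1.111
v -4.193 -0.66 1.454
v -3.837 -0.528 1.098
v -3.171 -0.189 1.891
v -3.527 -0.32 2.246
v -4.053 -0.253 1.162
v -3.387 0.087 1.954
v -4.335 -0.168 1.362
v -3.668 0.172 2.155
v -4.55 -0.313 1.605
v -3.883 0.026 2.398
v -4.598 -0.62 1.777
v -3.932 -0.281 2.57
v -4.457 -0.946 1.798
v -3.79 -0.607 2.591
v -4.193 -1.138 1.658
v -3.526 -0.799 2.45
v -3.928 -1.106 1.422
v -3.262 -0.767 2.214
v -3.788 -0.865 1.201
v -3.121 -0.526 1.993
f 2 1 5
f 2 5 3
f 3 5 6
f 3 6 4
f 5 1 7
f 5 7 6
f 6 7 8
f 6 8 4
f 7 1 9
f 7 9 8
f 8 9 10
f 8 10 4
f 9 1 11
f 9 11 10
f 10 11 12
f 10 12 4
f 11 1 13
f 11 13 12
f 12 13 14
f 12 14 4
f 13 1 15
f 13 15 14
f 14 15 16
f 14 16 4
f 15 1 17
f 15 17 16
f 16 17 18
f 16 18 4
f 17 1 19
f 17 19 18
f 18 19 20
f 18 20 4
f 19 1 21
f 19 21 20
f 20 21 22
f 20 22 4
f 21 1 23
f 21 23 22
f 22 23 24
f 22 24 4
f 23 1 25
f 23 25 24
f 24 25 26
f 24 26 4
f 25 1 27
f 25 27 26
f 26 27 28
f 26 28 4
f 27 1 29
f 27 29 28
f 28 29 30
f 28 30 4
f 29 1 31
f 29 31 30
f 30 31 32
f 30 32 4
f 31 1 33
f 31 33 32
f 32 33 34
f 32 34 4
f 33 1 2
f 33 2 34
f 34 2 3
f 34 3 4
f 36 35 39
f 36 39 37
f 37 39 40
f 37 40 38
f 39 35 41
f 39 41 40
f 40 41 42
f 40 42 38
f 41 35 43
f 41 43 42
f 42 43 44
f 42 44 38
f 43 35 45
f 43 45 44
f 44 45 46
f 44 46 38
f 45 35 47
f 45 47 46
f 46 47 48
f 46 48 38
f 47 35 49
f 47 49 48
f 48 49 50
f 48 50 38
f 49 35 51
f 49 51 50
f 50 51 52
f 50 52 38
f 51 35 53
f 51 53 52
f 52 53 54
f 52 54 38
f 53 35 36
f 53 36 54
f 54 36 37
f 54 37 38
f 56 55 58
f 56 58 57
f 58 55 59
f 58 59 57
f 59 55 60
f 59 60 57
f 60 55 61
f 60 61 57
f 61 55 62
f 61 62 57
f 62 55 63
f 62 63 57
f 63 55 64
f 63 64 57
f 64 55 65
f 64 65 57
f 65 55 56
f 65 56 57
f 67 66 70
f 67 70 68
f 68 70 71
f 68 71 69
f 70 66 72
f 70 72 71
f 71 72 73
f 71 73 69
f 72 66 74
f 72 74 73
f 73 74 75
f 73 75 69
f 74 66 76
f 74 76 75
f 75 76 77
f 75 77 69
f 76 66 78
f 76 78 77
f 77 78 79
f 77 79 69
f 78 66 80
f 78 80 79
f 79 80 81
f 79 81 69
f 80 66 82
f 80 82 81
f 81 82 83
f 81 83 69
f 82 66 84
f 82 84 83
f 83 84 85
f 83 85 69
f 84 66 86
f 84 86 85
f 85 86 87
f 85 87 69
f 86 66 88
f 86 88 87
f 87 88 89
f 87 89 69
f 88 66 90
f 88 90 89
f 89 90 91
f 89 91 69
f 90 66 67
f 90 67 91
f 91 67 68
f 91 68 69
f 93 92 96
f 93 96 94
f 94 96 97
f 94 97 95
f 96 92 98
f 96 98 97
f 97 98 99
f 97 99 95
f 98 92 100
f 98 100 99
f 99 100 101
f 99 101 95
f 100 92 102
f 100 102 101
f 101 102 103
f 101 103 95
f 102 92 104
f 102 104 103
f 103 104 105
f 103 105 95
f 104 92 106
f 104 106 105
f 105 106 107
f 105 107 95
f 106 92 108
f 106 108 107
f 107 108 109
f 107 109 95
f 108 92 110
f 108 110 109
f 109 110 111
f 109 111 95
f 110 92 93
f 110 93 111
f 111 93 94
f 111 94 95



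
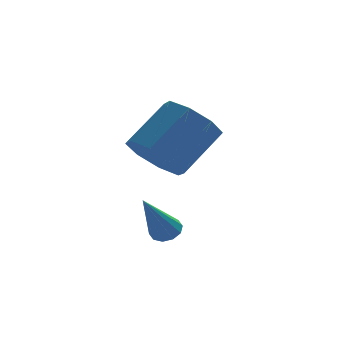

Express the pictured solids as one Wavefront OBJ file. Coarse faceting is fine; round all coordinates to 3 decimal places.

v -0.075 -3.116 -0.476
v 0.391 -3.228 -0.302
v -0.865 -3.944 1.116
v 0.313 -2.943 -0.193
v 0.086 -2.724 -0.192
v -0.203 -2.655 -0.299
v -0.442 -2.762 -0.474
v -0.541 -3.004 -0.649
v -0.463 -3.289 -0.758
v -0.236 -3.508 -0.759
v 0.053 -3.577 -0.652
v 0.292 -3.47 -0.478
v -0.258 -2.292 2.048
v 0.493 -2.907 1.648
v 1.749 -2.183 2.892
v 0.998 -1.568 3.292
v 0.449 -2.195 1.278
v 1.705 -1.471 2.522
v -0.009 -1.54 1.359
v 1.247 -0.816 2.603
v -0.613 -1.325 1.844
v 0.643 -0.601 3.088
v -1.009 -1.677 2.448
v 0.247 -0.953 3.692
v -0.965 -2.389 2.818
v 0.291 -1.665 4.062
v -0.507 -3.044 2.737
v 0.749 -2.32 3.981
v 0.097 -3.259 2.252
v 1.353 -2.535 3.496
f 2 1 4
f 2 4 3
f 4 1 5
f 4 5 3
f 5 1 6
f 5 6 3
f 6 1 7
f 6 7 3
f 7 1 8
f 7 8 3
f 8 1 9
f 8 9 3
f 9 1 10
f 9 10 3
f 10 1 11
f 10 11 3
f 11 1 12
f 11 12 3
f 12 1 2
f 12 2 3
f 14 13 17
f 14 17 15
f 15 17 18
f 15 18 16
f 17 13 19
f 17 19 18
f 18 19 20
f 18 20 16
f 19 13 21
f 19 21 20
f 20 21 22
f 20 22 16
f 21 13 23
f 21 23 22
f 22 23 24
f 22 24 16
f 23 13 25
f 23 25 24
f 24 25 26
f 24 26 16
f 25 13 27
f 25 27 26
f 26 27 28
f 26 28 16
f 27 13 29
f 27 29 28
f 28 29 30
f 28 30 16
f 29 13 14
f 29 14 30
f 30 14 15
f 30 15 16



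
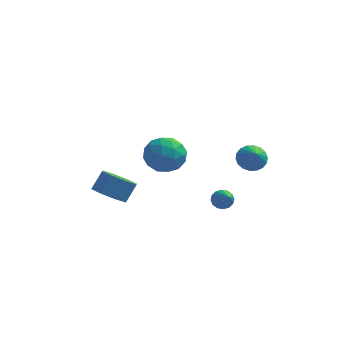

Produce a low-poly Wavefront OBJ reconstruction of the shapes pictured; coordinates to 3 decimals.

v 1.712 -1.679 -2.982
v 2.251 -1.495 -2.997
v 2.308 -3.321 -1.678
v 2.129 -1.356 -2.767
v 1.896 -1.304 -2.594
v 1.613 -1.352 -2.526
v 1.356 -1.488 -2.58
v 1.195 -1.675 -2.741
v 1.173 -1.863 -2.967
v 1.294 -2.002 -3.198
v 1.528 -2.054 -3.37
v 1.811 -2.006 -3.439
v 2.067 -1.87 -3.385
v 2.228 -1.683 -3.223
v -1.062 0.352 -0.368
v -0.243 -0.372 -0.633
v -2.297 -0.788 -1.067
v -1.478 -1.512 -1.332
v -1.742 -1.332 -0.253
v -0.979 -0.627 0.179
v -1.561 -0.533 -1.879
v -0.798 0.172 -1.447
v -0.551 -0.919 -1.567
v -0.663 -1.413 -0.562
v -1.877 0.253 -1.138
v -1.989 -0.241 -0.133
v -0.544 0.09 -0.439
v -1.996 -1.25 -1.261
v -2.151 -1.145 -0.627
v -1.67 -1.57 -0.783
v -0.977 -0.06 0.038
v -0.495 -0.485 -0.118
v -1.376 -1.05 0.105
v -2.045 -0.675 -1.582
v -1.563 -1.1 -1.738
v -0.87 0.41 -0.917
v -0.389 -0.015 -1.073
v -1.164 -0.11 -1.805
v -0.244 -0.657 -1.144
v -0.97 -1.327 -1.555
v -1.019 -0.751 -1.876
v -0.57 -0.337 -1.622
v -0.31 -0.947 -0.554
v -1.036 -1.618 -0.964
v -1.191 -1.512 -0.33
v -0.742 -1.098 -0.076
v -0.491 -1.269 -1.102
v -1.504 0.458 -0.736
v -2.23 -0.213 -1.146
v -1.798 -0.062 -1.624
v -1.349 0.352 -1.37
v -1.57 0.167 -0.145
v -2.296 -0.503 -0.556
v -1.97 -0.823 -0.078
v -1.521 -0.409 0.176
v -2.049 0.109 -0.598
v -4.058 -0.609 -4.074
v -3.565 -1.429 -3.749
v -3.15 -0.811 -2.82
v -3.642 0.009 -3.146
v -3.138 -0.997 -4.227
v -2.723 -0.379 -3.299
v -3.249 -0.338 -4.616
v -2.834 0.28 -3.687
v -3.834 0.162 -4.687
v -3.419 0.78 -3.759
v -4.55 0.211 -4.4
v -4.135 0.829 -3.471
v -4.977 -0.221 -3.921
v -4.562 0.397 -2.993
v -4.866 -0.88 -3.533
v -4.451 -0.262 -2.604
v -4.281 -1.38 -3.461
v -3.866 -0.762 -2.533
v 2.431 3.354 -3.167
v 3.06 3.834 -2.952
v 2.749 2.566 -2.333
v 2.79 3.953 -2.737
v 2.449 3.953 -2.608
v 2.104 3.834 -2.589
v 1.824 3.62 -2.684
v 1.665 3.354 -2.876
v 1.657 3.087 -3.124
v 1.803 2.873 -3.382
v 2.073 2.754 -3.597
v 2.414 2.754 -3.726
v 2.759 2.873 -3.745
v 3.038 3.087 -3.65
v 3.198 3.354 -3.458
v 3.206 3.621 -3.21
f 2 1 4
f 2 4 3
f 4 1 5
f 4 5 3
f 5 1 6
f 5 6 3
f 6 1 7
f 6 7 3
f 7 1 8
f 7 8 3
f 8 1 9
f 8 9 3
f 9 1 10
f 9 10 3
f 10 1 11
f 10 11 3
f 11 1 12
f 11 12 3
f 12 1 13
f 12 13 3
f 13 1 14
f 13 14 3
f 14 1 2
f 14 2 3
f 15 52 31
f 52 26 55
f 31 55 20
f 52 55 31
f 15 31 27
f 31 20 32
f 27 32 16
f 31 32 27
f 15 27 36
f 27 16 37
f 36 37 22
f 27 37 36
f 15 36 48
f 36 22 51
f 48 51 25
f 36 51 48
f 15 48 52
f 48 25 56
f 52 56 26
f 48 56 52
f 16 32 43
f 32 20 46
f 43 46 24
f 32 46 43
f 20 55 33
f 55 26 54
f 33 54 19
f 55 54 33
f 26 56 53
f 56 25 49
f 53 49 17
f 56 49 53
f 25 51 50
f 51 22 38
f 50 38 21
f 51 38 50
f 22 37 42
f 37 16 39
f 42 39 23
f 37 39 42
f 18 44 30
f 44 24 45
f 30 45 19
f 44 45 30
f 18 30 28
f 30 19 29
f 28 29 17
f 30 29 28
f 18 28 35
f 28 17 34
f 35 34 21
f 28 34 35
f 18 35 40
f 35 21 41
f 40 41 23
f 35 41 40
f 18 40 44
f 40 23 47
f 44 47 24
f 40 47 44
f 19 45 33
f 45 24 46
f 33 46 20
f 45 46 33
f 17 29 53
f 29 19 54
f 53 54 26
f 29 54 53
f 21 34 50
f 34 17 49
f 50 49 25
f 34 49 50
f 23 41 42
f 41 21 38
f 42 38 22
f 41 38 42
f 24 47 43
f 47 23 39
f 43 39 16
f 47 39 43
f 58 57 61
f 58 61 59
f 59 61 62
f 59 62 60
f 61 57 63
f 61 63 62
f 62 63 64
f 62 64 60
f 63 57 65
f 63 65 64
f 64 65 66
f 64 66 60
f 65 57 67
f 65 67 66
f 66 67 68
f 66 68 60
f 67 57 69
f 67 69 68
f 68 69 70
f 68 70 60
f 69 57 71
f 69 71 70
f 70 71 72
f 70 72 60
f 71 57 73
f 71 73 72
f 72 73 74
f 72 74 60
f 73 57 58
f 73 58 74
f 74 58 59
f 74 59 60
f 76 75 78
f 76 78 77
f 78 75 79
f 78 79 77
f 79 75 80
f 79 80 77
f 80 75 81
f 80 81 77
f 81 75 82
f 81 82 77
f 82 75 83
f 82 83 77
f 83 75 84
f 83 84 77
f 84 75 85
f 84 85 77
f 85 75 86
f 85 86 77
f 86 75 87
f 86 87 77
f 87 75 88
f 87 88 77
f 88 75 89
f 88 89 77
f 89 75 90
f 89 90 77
f 90 75 76
f 90 76 77



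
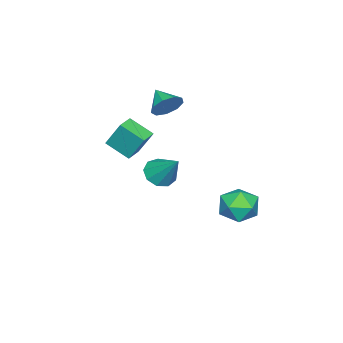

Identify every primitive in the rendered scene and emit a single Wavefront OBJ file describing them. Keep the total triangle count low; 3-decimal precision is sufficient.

v 0.005 3.716 -4.306
v 1.063 3.25 -4.346
v -0.523 2.41 -3.074
v 0.535 1.944 -3.114
v 0.378 2.98 -2.626
v 0.704 3.788 -3.387
v -0.164 1.872 -4.033
v 0.162 2.68 -4.794
v 0.958 2.111 -4.178
v 1.293 2.795 -3.308
v -0.753 2.865 -4.112
v -0.418 3.549 -3.242
v 3.629 0.314 -0.341
v 4.354 0.532 -0.808
v 4.171 1.606 1.101
v 3.891 0.896 -0.961
v 3.306 0.989 -0.823
v 2.871 0.766 -0.46
v 2.791 0.331 -0.041
v 3.103 -0.111 0.238
v 3.661 -0.354 0.246
v 4.204 -0.285 -0.021
v 4.478 0.065 -0.437
v -1.886 -2.385 0.901
v -1.275 -2.326 1.6
v -2.514 -3.435 1.539
v -1.778 -1.953 1.718
v -2.331 -1.783 1.453
v -2.675 -1.895 0.93
v -2.65 -2.235 0.394
v -2.268 -2.646 0.094
v -1.706 -2.935 0.173
v -1.229 -2.966 0.592
v -1.059 -2.726 1.156
v -0.186 -4.465 -1.023
v -0.202 -3.595 0.507
v -0.217 -3.127 -1.785
v -0.233 -2.257 -0.255
v 0.813 -4.443 -1.025
v 0.797 -3.573 0.505
v 0.782 -3.105 -1.787
v 0.766 -2.235 -0.257
f 1 12 6
f 1 6 2
f 1 2 8
f 1 8 11
f 1 11 12
f 2 6 10
f 6 12 5
f 12 11 3
f 11 8 7
f 8 2 9
f 4 10 5
f 4 5 3
f 4 3 7
f 4 7 9
f 4 9 10
f 5 10 6
f 3 5 12
f 7 3 11
f 9 7 8
f 10 9 2
f 14 13 16
f 14 16 15
f 16 13 17
f 16 17 15
f 17 13 18
f 17 18 15
f 18 13 19
f 18 19 15
f 19 13 20
f 19 20 15
f 20 13 21
f 20 21 15
f 21 13 22
f 21 22 15
f 22 13 23
f 22 23 15
f 23 13 14
f 23 14 15
f 25 24 27
f 25 27 26
f 27 24 28
f 27 28 26
f 28 24 29
f 28 29 26
f 29 24 30
f 29 30 26
f 30 24 31
f 30 31 26
f 31 24 32
f 31 32 26
f 32 24 33
f 32 33 26
f 33 24 34
f 33 34 26
f 34 24 25
f 34 25 26
f 36 38 35
f 39 36 35
f 35 38 37
f 37 39 35
f 36 42 38
f 40 36 39
f 40 42 36
f 38 42 37
f 41 39 37
f 37 42 41
f 41 40 39
f 42 40 41



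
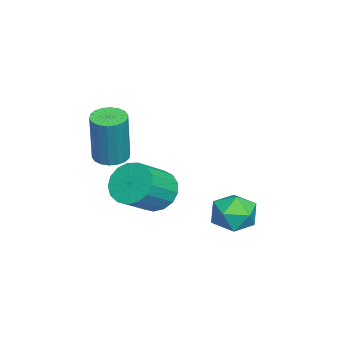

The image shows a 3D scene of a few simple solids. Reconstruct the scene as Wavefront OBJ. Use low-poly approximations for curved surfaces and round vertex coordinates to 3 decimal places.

v 0.558 1.206 1.484
v 1.389 1.103 1.403
v 0.351 -0.023 0.937
v 1.182 -0.126 0.856
v 0.831 -0.12 1.62
v 0.959 0.639 1.959
v 0.781 0.441 0.381
v 0.909 1.2 0.72
v 1.527 0.629 0.722
v 1.558 0.283 1.488
v 0.182 0.797 0.852
v 0.213 0.451 1.618
v -0.043 -3.523 2.931
v 0.472 -3.216 2.82
v 0.878 -3.19 4.778
v 0.363 -3.497 4.889
v 0.29 -3.018 2.855
v 0.696 -2.991 4.813
v 0.042 -2.92 2.905
v 0.448 -2.893 4.863
v -0.223 -2.941 2.961
v 0.183 -2.915 4.919
v -0.453 -3.078 3.01
v -0.046 -3.052 4.968
v -0.601 -3.303 3.044
v -0.194 -3.277 5.002
v -0.638 -3.571 3.055
v -0.232 -3.545 5.013
v -0.558 -3.83 3.042
v -0.152 -3.804 5
v -0.376 -4.029 3.007
v 0.03 -4.002 4.965
v -0.128 -4.127 2.957
v 0.278 -4.1 4.915
v 0.137 -4.105 2.901
v 0.543 -4.079 4.859
v 0.366 -3.968 2.852
v 0.773 -3.942 4.81
v 0.514 -3.743 2.818
v 0.921 -3.717 4.776
v 0.552 -3.475 2.807
v 0.958 -3.449 4.765
v -1.405 -2.307 0.673
v -0.775 -1.94 0.197
v 0.274 -2.607 1.071
v -0.355 -2.973 1.547
v -0.848 -1.661 0.497
v 0.201 -2.328 1.372
v -1.049 -1.53 0.838
v 0.001 -2.197 1.712
v -1.331 -1.577 1.14
v -0.281 -2.244 2.015
v -1.63 -1.791 1.336
v -0.58 -2.457 2.211
v -1.877 -2.123 1.38
v -0.828 -2.789 2.254
v -2.016 -2.497 1.262
v -0.967 -3.164 2.136
v -2.015 -2.828 1.008
v -0.966 -3.494 1.883
v -1.875 -3.039 0.678
v -0.825 -3.706 1.553
v -1.626 -3.082 0.347
v -0.577 -3.749 1.221
v -1.327 -2.948 0.09
v -0.278 -3.615 0.965
v -1.046 -2.667 -0.033
v 0.004 -3.334 0.841
v -0.847 -2.303 0.005
v 0.203 -2.97 0.88
f 1 12 6
f 1 6 2
f 1 2 8
f 1 8 11
f 1 11 12
f 2 6 10
f 6 12 5
f 12 11 3
f 11 8 7
f 8 2 9
f 4 10 5
f 4 5 3
f 4 3 7
f 4 7 9
f 4 9 10
f 5 10 6
f 3 5 12
f 7 3 11
f 9 7 8
f 10 9 2
f 14 13 17
f 14 17 15
f 15 17 18
f 15 18 16
f 17 13 19
f 17 19 18
f 18 19 20
f 18 20 16
f 19 13 21
f 19 21 20
f 20 21 22
f 20 22 16
f 21 13 23
f 21 23 22
f 22 23 24
f 22 24 16
f 23 13 25
f 23 25 24
f 24 25 26
f 24 26 16
f 25 13 27
f 25 27 26
f 26 27 28
f 26 28 16
f 27 13 29
f 27 29 28
f 28 29 30
f 28 30 16
f 29 13 31
f 29 31 30
f 30 31 32
f 30 32 16
f 31 13 33
f 31 33 32
f 32 33 34
f 32 34 16
f 33 13 35
f 33 35 34
f 34 35 36
f 34 36 16
f 35 13 37
f 35 37 36
f 36 37 38
f 36 38 16
f 37 13 39
f 37 39 38
f 38 39 40
f 38 40 16
f 39 13 41
f 39 41 40
f 40 41 42
f 40 42 16
f 41 13 14
f 41 14 42
f 42 14 15
f 42 15 16
f 44 43 47
f 44 47 45
f 45 47 48
f 45 48 46
f 47 43 49
f 47 49 48
f 48 49 50
f 48 50 46
f 49 43 51
f 49 51 50
f 50 51 52
f 50 52 46
f 51 43 53
f 51 53 52
f 52 53 54
f 52 54 46
f 53 43 55
f 53 55 54
f 54 55 56
f 54 56 46
f 55 43 57
f 55 57 56
f 56 57 58
f 56 58 46
f 57 43 59
f 57 59 58
f 58 59 60
f 58 60 46
f 59 43 61
f 59 61 60
f 60 61 62
f 60 62 46
f 61 43 63
f 61 63 62
f 62 63 64
f 62 64 46
f 63 43 65
f 63 65 64
f 64 65 66
f 64 66 46
f 65 43 67
f 65 67 66
f 66 67 68
f 66 68 46
f 67 43 69
f 67 69 68
f 68 69 70
f 68 70 46
f 69 43 44
f 69 44 70
f 70 44 45
f 70 45 46



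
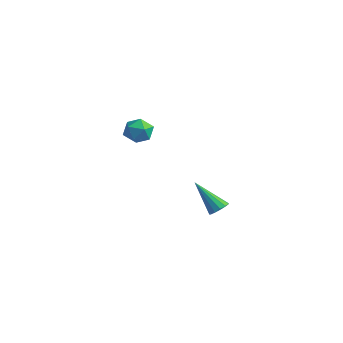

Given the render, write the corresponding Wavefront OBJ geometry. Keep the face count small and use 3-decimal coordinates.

v -0.966 3.538 -2.096
v -0.569 3.571 -1.777
v -1.994 3.022 -0.764
v -0.696 3.829 -1.775
v -0.909 3.994 -1.875
v -1.139 4.015 -2.045
v -1.315 3.884 -2.232
v -1.379 3.643 -2.375
v -1.313 3.369 -2.429
v -1.136 3.149 -2.378
v -0.905 3.052 -2.237
v -0.693 3.109 -2.051
v -0.568 3.303 -1.88
v -0.777 -0.25 3.425
v -0.414 -0.256 4.004
v -1.066 -1.304 3.596
v -0.703 -1.31 4.175
v -1.275 -0.938 4.134
v -1.096 -0.287 4.029
v -0.384 -1.273 3.571
v -0.205 -0.622 3.466
v -0.171 -0.889 4.094
v -0.721 -0.681 4.442
v -0.759 -0.879 3.158
v -1.309 -0.671 3.506
f 2 1 4
f 2 4 3
f 4 1 5
f 4 5 3
f 5 1 6
f 5 6 3
f 6 1 7
f 6 7 3
f 7 1 8
f 7 8 3
f 8 1 9
f 8 9 3
f 9 1 10
f 9 10 3
f 10 1 11
f 10 11 3
f 11 1 12
f 11 12 3
f 12 1 13
f 12 13 3
f 13 1 2
f 13 2 3
f 14 25 19
f 14 19 15
f 14 15 21
f 14 21 24
f 14 24 25
f 15 19 23
f 19 25 18
f 25 24 16
f 24 21 20
f 21 15 22
f 17 23 18
f 17 18 16
f 17 16 20
f 17 20 22
f 17 22 23
f 18 23 19
f 16 18 25
f 20 16 24
f 22 20 21
f 23 22 15



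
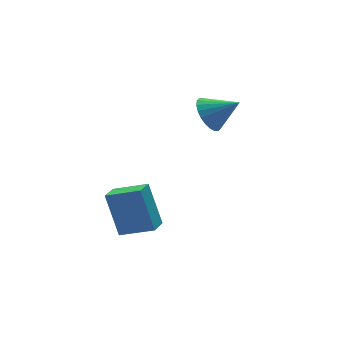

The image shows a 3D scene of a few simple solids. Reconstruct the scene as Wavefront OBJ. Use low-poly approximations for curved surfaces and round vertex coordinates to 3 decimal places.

v -2.644 -0.481 -1.814
v -2.728 0.533 0.035
v -3.767 0.533 -2.421
v -3.851 1.547 -0.572
v -1.949 0.113 -2.108
v -2.033 1.127 -0.259
v -3.072 1.127 -2.715
v -3.156 2.141 -0.866
v 2.15 3.265 1.1
v 2.502 2.843 0.325
v 3.21 2.495 2
v 2.71 3.149 0.341
v 2.833 3.473 0.473
v 2.852 3.765 0.7
v 2.764 3.981 0.988
v 2.582 4.088 1.293
v 2.335 4.07 1.569
v 2.06 3.929 1.773
v 1.798 3.687 1.875
v 1.59 3.381 1.858
v 1.467 3.057 1.726
v 1.448 2.765 1.499
v 1.536 2.549 1.211
v 1.717 2.442 0.906
v 1.964 2.46 0.63
v 2.24 2.601 0.426
f 2 4 1
f 5 2 1
f 1 4 3
f 3 5 1
f 2 8 4
f 6 2 5
f 6 8 2
f 4 8 3
f 7 5 3
f 3 8 7
f 7 6 5
f 8 6 7
f 10 9 12
f 10 12 11
f 12 9 13
f 12 13 11
f 13 9 14
f 13 14 11
f 14 9 15
f 14 15 11
f 15 9 16
f 15 16 11
f 16 9 17
f 16 17 11
f 17 9 18
f 17 18 11
f 18 9 19
f 18 19 11
f 19 9 20
f 19 20 11
f 20 9 21
f 20 21 11
f 21 9 22
f 21 22 11
f 22 9 23
f 22 23 11
f 23 9 24
f 23 24 11
f 24 9 25
f 24 25 11
f 25 9 26
f 25 26 11
f 26 9 10
f 26 10 11



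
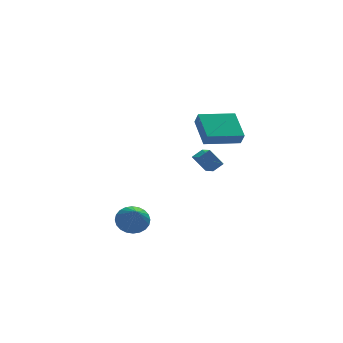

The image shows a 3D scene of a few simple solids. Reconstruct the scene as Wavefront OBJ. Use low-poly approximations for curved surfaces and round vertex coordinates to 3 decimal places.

v -3.052 -3.042 -2.202
v -2.584 -2.497 -1.626
v -3.148 -4.358 -0.878
v -2.922 -2.4 -1.555
v -3.28 -2.401 -1.582
v -3.603 -2.5 -1.704
v -3.842 -2.681 -1.901
v -3.961 -2.916 -2.144
v -3.941 -3.171 -2.396
v -3.786 -3.406 -2.619
v -3.519 -3.586 -2.778
v -3.181 -3.683 -2.849
v -2.823 -3.682 -2.822
v -2.5 -3.583 -2.701
v -2.261 -3.403 -2.503
v -2.142 -3.167 -2.26
v -2.162 -2.912 -2.008
v -2.317 -2.677 -1.785
v 2.171 4.36 -1.857
v 2.284 3.243 -1.355
v 2.837 4.596 -1.482
v 2.95 3.479 -0.98
v 2.87 3.981 -2.86
v 2.983 2.864 -2.358
v 3.536 4.217 -2.485
v 3.649 3.1 -1.983
v 1.947 1.233 0.681
v 2.052 0.879 1.402
v 1.946 3.037 1.568
v 2.051 2.683 2.289
v 4.089 1.357 0.431
v 4.194 1.003 1.152
v 4.088 3.161 1.318
v 4.193 2.807 2.039
f 2 1 4
f 2 4 3
f 4 1 5
f 4 5 3
f 5 1 6
f 5 6 3
f 6 1 7
f 6 7 3
f 7 1 8
f 7 8 3
f 8 1 9
f 8 9 3
f 9 1 10
f 9 10 3
f 10 1 11
f 10 11 3
f 11 1 12
f 11 12 3
f 12 1 13
f 12 13 3
f 13 1 14
f 13 14 3
f 14 1 15
f 14 15 3
f 15 1 16
f 15 16 3
f 16 1 17
f 16 17 3
f 17 1 18
f 17 18 3
f 18 1 2
f 18 2 3
f 20 22 19
f 23 20 19
f 19 22 21
f 21 23 19
f 20 26 22
f 24 20 23
f 24 26 20
f 22 26 21
f 25 23 21
f 21 26 25
f 25 24 23
f 26 24 25
f 28 30 27
f 31 28 27
f 27 30 29
f 29 31 27
f 28 34 30
f 32 28 31
f 32 34 28
f 30 34 29
f 33 31 29
f 29 34 33
f 33 32 31
f 34 32 33



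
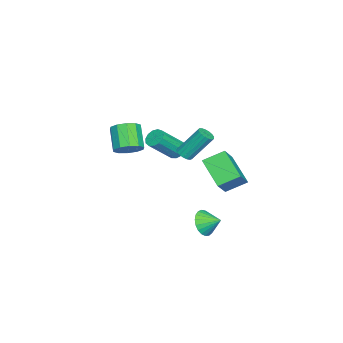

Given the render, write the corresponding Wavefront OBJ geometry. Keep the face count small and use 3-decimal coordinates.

v 0.919 -1.669 2.038
v 1.456 -2.318 2.213
v 0.438 -2.86 3.336
v -0.099 -2.211 3.162
v 1.585 -1.909 2.527
v 0.567 -2.451 3.65
v 1.46 -1.408 2.654
v 0.441 -1.95 3.778
v 1.128 -1.007 2.547
v 0.109 -1.549 3.67
v 0.716 -0.859 2.245
v -0.302 -1.401 3.368
v 0.382 -1.02 1.864
v -0.636 -1.562 2.987
v 0.253 -1.429 1.55
v -0.765 -1.971 2.673
v 0.379 -1.93 1.422
v -0.64 -2.472 2.546
v 0.711 -2.331 1.53
v -0.308 -2.873 2.653
v 1.122 -2.479 1.832
v 0.104 -3.021 2.955
v 3.548 3.414 -1.163
v 3.818 3.02 -0.448
v 3.672 4.346 -0.697
v 4.124 3.068 -0.626
v 4.331 3.177 -0.898
v 4.402 3.326 -1.215
v 4.325 3.49 -1.523
v 4.114 3.641 -1.769
v 3.805 3.753 -1.91
v 3.452 3.806 -1.922
v 3.115 3.791 -1.803
v 2.853 3.711 -1.573
v 2.711 3.58 -1.272
v 2.714 3.42 -0.953
v 2.861 3.258 -0.669
v 3.127 3.124 -0.472
v 3.465 3.04 -0.393
v -3.522 -0.375 -0.207
v -3.102 -0.569 -0.664
v -1.958 -1.518 0.791
v -2.378 -1.325 1.247
v -2.983 -0.243 -0.545
v -1.839 -1.193 0.909
v -3.035 0.04 -0.319
v -1.891 -0.909 1.135
v -3.242 0.192 -0.058
v -2.098 -0.758 1.397
v -3.538 0.163 0.156
v -2.393 -0.786 1.611
v -3.828 -0.036 0.255
v -2.684 -0.986 1.71
v -4.022 -0.343 0.207
v -2.878 -1.293 1.661
v -4.057 -0.661 0.027
v -2.913 -1.61 1.482
v -3.922 -0.887 -0.227
v -2.778 -1.837 1.228
v -3.66 -0.951 -0.475
v -2.516 -1.901 0.98
v -3.354 -0.833 -0.638
v -2.21 -1.782 0.817
v -4.103 1.372 -1.571
v -2.725 1.331 -0.308
v -4.678 2.513 -0.907
v -3.3 2.472 0.356
v -2.98 2.628 -2.756
v -1.602 2.587 -1.493
v -3.555 3.769 -2.092
v -2.177 3.728 -0.829
v -1.8 0.597 0.588
v -1.272 0.697 0.634
v -1.631 1.843 2.258
v -2.16 1.743 2.212
v -1.357 0.887 0.481
v -1.717 2.033 2.105
v -1.545 1.01 0.353
v -1.904 2.157 1.977
v -1.79 1.039 0.278
v -2.15 2.185 1.902
v -2.038 0.966 0.274
v -2.398 2.113 1.898
v -2.232 0.809 0.343
v -2.591 1.956 1.966
v -2.327 0.603 0.467
v -2.686 1.75 2.091
v -2.301 0.396 0.619
v -2.66 1.542 2.243
v -2.16 0.235 0.764
v -2.52 1.381 2.388
v -1.937 0.156 0.869
v -2.297 1.303 2.493
v -1.683 0.179 0.909
v -2.042 1.325 2.533
v -1.455 0.297 0.876
v -1.815 1.444 2.5
v -1.307 0.484 0.777
v -1.666 1.631 2.401
f 2 1 5
f 2 5 3
f 3 5 6
f 3 6 4
f 5 1 7
f 5 7 6
f 6 7 8
f 6 8 4
f 7 1 9
f 7 9 8
f 8 9 10
f 8 10 4
f 9 1 11
f 9 11 10
f 10 11 12
f 10 12 4
f 11 1 13
f 11 13 12
f 12 13 14
f 12 14 4
f 13 1 15
f 13 15 14
f 14 15 16
f 14 16 4
f 15 1 17
f 15 17 16
f 16 17 18
f 16 18 4
f 17 1 19
f 17 19 18
f 18 19 20
f 18 20 4
f 19 1 21
f 19 21 20
f 20 21 22
f 20 22 4
f 21 1 2
f 21 2 22
f 22 2 3
f 22 3 4
f 24 23 26
f 24 26 25
f 26 23 27
f 26 27 25
f 27 23 28
f 27 28 25
f 28 23 29
f 28 29 25
f 29 23 30
f 29 30 25
f 30 23 31
f 30 31 25
f 31 23 32
f 31 32 25
f 32 23 33
f 32 33 25
f 33 23 34
f 33 34 25
f 34 23 35
f 34 35 25
f 35 23 36
f 35 36 25
f 36 23 37
f 36 37 25
f 37 23 38
f 37 38 25
f 38 23 39
f 38 39 25
f 39 23 24
f 39 24 25
f 41 40 44
f 41 44 42
f 42 44 45
f 42 45 43
f 44 40 46
f 44 46 45
f 45 46 47
f 45 47 43
f 46 40 48
f 46 48 47
f 47 48 49
f 47 49 43
f 48 40 50
f 48 50 49
f 49 50 51
f 49 51 43
f 50 40 52
f 50 52 51
f 51 52 53
f 51 53 43
f 52 40 54
f 52 54 53
f 53 54 55
f 53 55 43
f 54 40 56
f 54 56 55
f 55 56 57
f 55 57 43
f 56 40 58
f 56 58 57
f 57 58 59
f 57 59 43
f 58 40 60
f 58 60 59
f 59 60 61
f 59 61 43
f 60 40 62
f 60 62 61
f 61 62 63
f 61 63 43
f 62 40 41
f 62 41 63
f 63 41 42
f 63 42 43
f 65 67 64
f 68 65 64
f 64 67 66
f 66 68 64
f 65 71 67
f 69 65 68
f 69 71 65
f 67 71 66
f 70 68 66
f 66 71 70
f 70 69 68
f 71 69 70
f 73 72 76
f 73 76 74
f 74 76 77
f 74 77 75
f 76 72 78
f 76 78 77
f 77 78 79
f 77 79 75
f 78 72 80
f 78 80 79
f 79 80 81
f 79 81 75
f 80 72 82
f 80 82 81
f 81 82 83
f 81 83 75
f 82 72 84
f 82 84 83
f 83 84 85
f 83 85 75
f 84 72 86
f 84 86 85
f 85 86 87
f 85 87 75
f 86 72 88
f 86 88 87
f 87 88 89
f 87 89 75
f 88 72 90
f 88 90 89
f 89 90 91
f 89 91 75
f 90 72 92
f 90 92 91
f 91 92 93
f 91 93 75
f 92 72 94
f 92 94 93
f 93 94 95
f 93 95 75
f 94 72 96
f 94 96 95
f 95 96 97
f 95 97 75
f 96 72 98
f 96 98 97
f 97 98 99
f 97 99 75
f 98 72 73
f 98 73 99
f 99 73 74
f 99 74 75



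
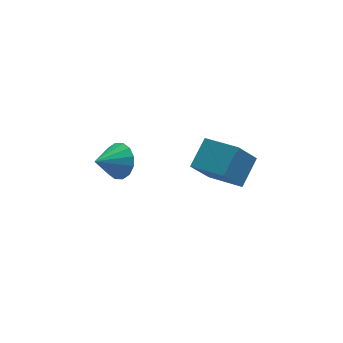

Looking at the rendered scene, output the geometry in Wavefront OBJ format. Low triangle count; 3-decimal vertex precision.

v 2.357 -0.095 -1.179
v 3.365 0.903 -0.336
v 1.283 1.469 -1.747
v 2.292 2.467 -0.904
v 3.308 0.073 -2.516
v 4.317 1.071 -1.673
v 2.235 1.637 -3.084
v 3.243 2.635 -2.241
v -1.994 1.593 -0.392
v -1.477 1.612 0.417
v -3.206 1.187 0.392
v -1.661 2.072 0.371
v -1.934 2.403 0.12
v -2.223 2.517 -0.268
v -2.45 2.384 -0.689
v -2.556 2.038 -1.03
v -2.51 1.574 -1.201
v -2.327 1.114 -1.155
v -2.054 0.783 -0.904
v -1.765 0.669 -0.517
v -1.537 0.802 -0.095
v -1.432 1.148 0.246
f 2 4 1
f 5 2 1
f 1 4 3
f 3 5 1
f 2 8 4
f 6 2 5
f 6 8 2
f 4 8 3
f 7 5 3
f 3 8 7
f 7 6 5
f 8 6 7
f 10 9 12
f 10 12 11
f 12 9 13
f 12 13 11
f 13 9 14
f 13 14 11
f 14 9 15
f 14 15 11
f 15 9 16
f 15 16 11
f 16 9 17
f 16 17 11
f 17 9 18
f 17 18 11
f 18 9 19
f 18 19 11
f 19 9 20
f 19 20 11
f 20 9 21
f 20 21 11
f 21 9 22
f 21 22 11
f 22 9 10
f 22 10 11



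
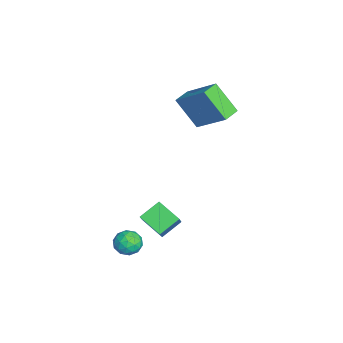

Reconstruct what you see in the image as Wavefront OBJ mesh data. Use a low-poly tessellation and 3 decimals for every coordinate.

v -4.604 1.118 2.844
v -3.483 2.409 4.164
v -4.001 2.1 1.371
v -2.88 3.391 2.691
v -3.86 0.549 2.769
v -2.739 1.84 4.089
v -3.257 1.531 1.296
v -2.136 2.822 2.616
v 2.245 -1.221 -1.908
v 2.758 -1.144 -2.399
v 1.922 -2.216 -2.401
v 2.435 -2.139 -2.892
v 2.609 -2.276 -2.212
v 2.808 -1.661 -1.908
v 1.872 -1.699 -2.892
v 2.071 -1.084 -2.588
v 2.528 -1.44 -3.008
v 2.983 -1.796 -2.587
v 1.697 -1.564 -2.213
v 2.152 -1.92 -1.792
v 2.53 -1.095 -2.11
v 2.15 -2.265 -2.69
v 2.252 -2.345 -2.29
v 2.554 -2.3 -2.579
v 2.559 -1.399 -1.821
v 2.861 -1.354 -2.11
v 2.773 -2.019 -2
v 1.819 -2.006 -2.69
v 2.121 -1.961 -2.979
v 2.126 -1.06 -2.221
v 2.428 -1.015 -2.51
v 1.907 -1.341 -2.8
v 2.696 -1.224 -2.757
v 2.506 -1.809 -3.047
v 2.175 -1.55 -3.047
v 2.292 -1.189 -2.868
v 2.964 -1.433 -2.51
v 2.774 -2.018 -2.799
v 2.876 -2.098 -2.4
v 2.993 -1.737 -2.221
v 2.828 -1.607 -2.867
v 1.906 -1.342 -2.001
v 1.716 -1.927 -2.29
v 1.687 -1.623 -2.579
v 1.804 -1.262 -2.4
v 2.174 -1.551 -1.753
v 1.984 -2.136 -2.043
v 2.388 -2.171 -1.932
v 2.505 -1.81 -1.753
v 1.852 -1.753 -1.933
v -0.167 -1.042 -2.873
v -0.716 -0.157 -2.257
v 0.617 -0.136 -3.474
v 0.067 0.749 -2.857
v 0.593 -1.149 -2.043
v 0.043 -0.264 -1.426
v 1.376 -0.243 -2.643
v 0.827 0.642 -2.027
f 2 4 1
f 5 2 1
f 1 4 3
f 3 5 1
f 2 8 4
f 6 2 5
f 6 8 2
f 4 8 3
f 7 5 3
f 3 8 7
f 7 6 5
f 8 6 7
f 9 46 25
f 46 20 49
f 25 49 14
f 46 49 25
f 9 25 21
f 25 14 26
f 21 26 10
f 25 26 21
f 9 21 30
f 21 10 31
f 30 31 16
f 21 31 30
f 9 30 42
f 30 16 45
f 42 45 19
f 30 45 42
f 9 42 46
f 42 19 50
f 46 50 20
f 42 50 46
f 10 26 37
f 26 14 40
f 37 40 18
f 26 40 37
f 14 49 27
f 49 20 48
f 27 48 13
f 49 48 27
f 20 50 47
f 50 19 43
f 47 43 11
f 50 43 47
f 19 45 44
f 45 16 32
f 44 32 15
f 45 32 44
f 16 31 36
f 31 10 33
f 36 33 17
f 31 33 36
f 12 38 24
f 38 18 39
f 24 39 13
f 38 39 24
f 12 24 22
f 24 13 23
f 22 23 11
f 24 23 22
f 12 22 29
f 22 11 28
f 29 28 15
f 22 28 29
f 12 29 34
f 29 15 35
f 34 35 17
f 29 35 34
f 12 34 38
f 34 17 41
f 38 41 18
f 34 41 38
f 13 39 27
f 39 18 40
f 27 40 14
f 39 40 27
f 11 23 47
f 23 13 48
f 47 48 20
f 23 48 47
f 15 28 44
f 28 11 43
f 44 43 19
f 28 43 44
f 17 35 36
f 35 15 32
f 36 32 16
f 35 32 36
f 18 41 37
f 41 17 33
f 37 33 10
f 41 33 37
f 52 54 51
f 55 52 51
f 51 54 53
f 53 55 51
f 52 58 54
f 56 52 55
f 56 58 52
f 54 58 53
f 57 55 53
f 53 58 57
f 57 56 55
f 58 56 57

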